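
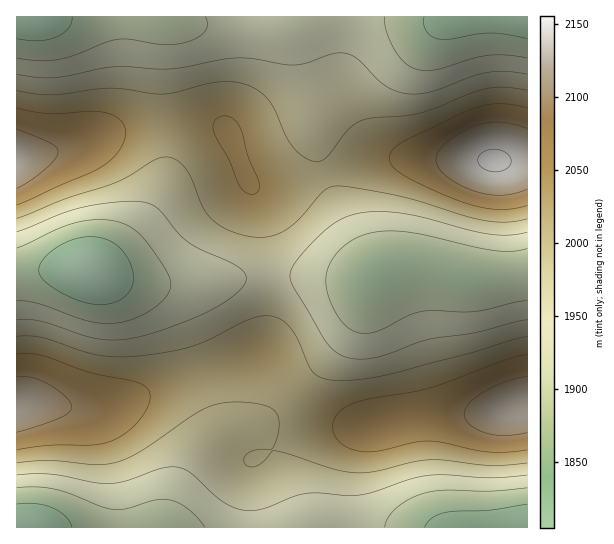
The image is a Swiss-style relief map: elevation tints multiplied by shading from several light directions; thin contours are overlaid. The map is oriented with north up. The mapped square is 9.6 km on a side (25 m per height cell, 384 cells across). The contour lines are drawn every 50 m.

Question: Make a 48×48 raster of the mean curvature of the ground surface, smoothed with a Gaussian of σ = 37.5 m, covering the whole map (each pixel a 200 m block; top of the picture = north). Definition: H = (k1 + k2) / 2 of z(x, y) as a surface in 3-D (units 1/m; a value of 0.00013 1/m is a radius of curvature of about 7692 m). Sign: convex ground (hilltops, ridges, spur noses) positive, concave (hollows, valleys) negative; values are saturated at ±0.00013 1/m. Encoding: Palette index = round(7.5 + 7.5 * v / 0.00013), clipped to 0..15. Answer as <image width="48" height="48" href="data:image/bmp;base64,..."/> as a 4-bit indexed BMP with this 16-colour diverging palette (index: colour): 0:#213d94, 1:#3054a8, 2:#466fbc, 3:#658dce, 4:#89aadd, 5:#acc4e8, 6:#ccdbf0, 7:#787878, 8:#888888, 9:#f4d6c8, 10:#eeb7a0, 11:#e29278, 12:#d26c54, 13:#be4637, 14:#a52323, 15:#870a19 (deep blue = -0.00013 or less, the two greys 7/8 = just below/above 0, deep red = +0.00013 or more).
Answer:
<image width="48" height="48" href="data:image/bmp;base64,Qk32BAAAAAAAAHYAAAAoAAAAMAAAADAAAAABAAQAAAAAAIAEAAATCwAAEwsAABAAAAAAAAAAlD0hAKhUMAC8b0YAzo1lAN2qiQDoxKwA8NvMAHh4eACIiIgAyNb0AKC37gB4kuIAVGzSADdGvgAjI6UAGQqHAAAAATRVQyEAE0VmZUMiNFVmVCEAAAAAAAAAATVmVCESNWiZh1QyI0VVQyEAAAAAAAAAE0Z2ZDIjRpq7uXVDM0VVQyEAARIhABABNGeIdUM0aKzd25dURFZmVDIRIjREMkM0VomZhlRFeb3u7Kh2ZniIdlQzRWd3ZXZmeJq6l2VFeb3u3KmHiJq6mHZVZ5mqmKmImrzLqHVVaKvMy6mIm83dy5iImrzdy8uqu83cuXZVZ4mqqYiJrO//7cqqvN///e3MzN7typdlVWd3d3eJvf///9y8zf////7cze7u26h2VVVVVVZ5vf///+3M3v////7d3d7u3LmGVUREREVorO///+3M3v////7dzd3u7cuYdlVERFVnm83u7tzMze////7dzM3d7dyph3ZmZmZ3iau8zLu6u83v/+7cy7zM3dzLqZiIiIiHd3iJmZmZmqvN7u7cu6qrzMzLu6q7u7qYdlVWd4iIiJqs3d3cupmZq7zLu7zN7typdUM0VneId3iazd3cqYd3iaq7u8ze//7JdCIiRWeHd2eJvM3LqGZVZ4iZmrze//7JdCESNWeHdmZ4m7u6h1Q0RWd3iJq97/7JZCESNXiIdlVXipqodTIiNEVmZmeazd25ZCESRniHZURFeIiGUxABI0REREVnmruoYyETRniHZDI0V2ZUIQAAEjREMiI1aJmHUyEjRnh2UyESRUQyAAAAE0VUMhEjVnd2QyEjRWZlMhABIyIQAAAAE1ZlQyEjRWZlQyESNFVDIQAAEiEAAAAAJGd2VDMzRWZlQyESIzMiEAABEiIAAAABNXiIdlVVZ3d2UyIREiIRAAASM0MQAAABRomZmHd4iZmHZDIhERERERI0VWUxAAASRomamZmqq7qYdUMiIRERI0Vnd5dUIREkVniZqqvMzcy5h2VDMzMzRWiaqrqGVERFVnd4mrzd7ty6mHZlVVVWeKvN3Nyph3dmZmZmiaze7ty6mYiIh3eJq97//v7LqqmYdlRFaKve7cuqmZqqqqq73v////7tzMu5hkM0V5vN3LqYiaq8zM3e///////u7u3Ll1MzV5vMuph3eJvN3u7v//////7u7//sp1Q0V5vLuXZVZ5vN7u7//////93d7//9uGVVeKvLqGVEVoq83d3u/////su83v/+yYZnis3cqGQzRnmru7vM3///7aqrze/+ypiJrN7tuGQzRXiaqZmave7+3JmZrN7ty6maze/9uWVEVniZh2Znm83dy5iImszdy6qrzv/9uXZVZ4iIdURFebzMuod3iavLuqmrze7tuYdmeJmYZDI0V5vMuodmZ5qqqZiZq83MqYd3iaqYZDIjRoq7qXZVVniZmHd3iaqqmHd4mruodDESRXmqmGRDRWeId2VVZneHdmZ4mrupdTISNWiZh0MiNFZnZUQzNEVVVVVnirupdTIRJFZ3ZSEBEkVmVDIREjNERDRGeJqpdUIREjRVQwAAATRVVCEAASMzMzM0V4mYdTIQESMzIQAAATRVQyEAASNEQzIjRWd3ZDEAABERAA=="/>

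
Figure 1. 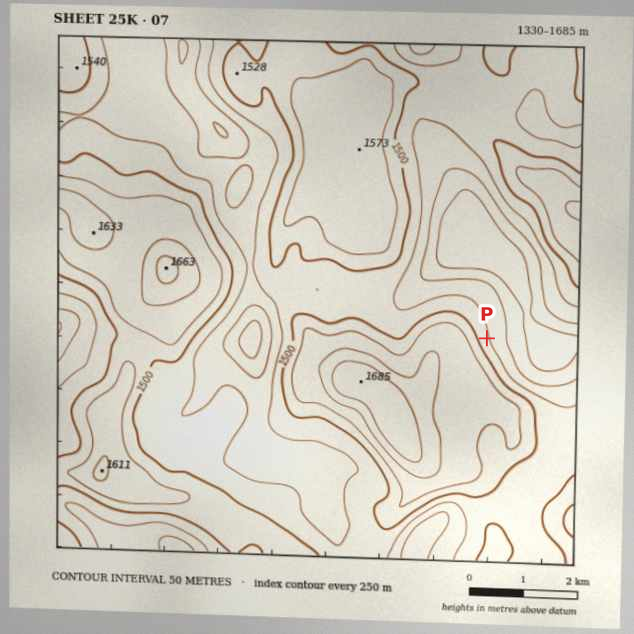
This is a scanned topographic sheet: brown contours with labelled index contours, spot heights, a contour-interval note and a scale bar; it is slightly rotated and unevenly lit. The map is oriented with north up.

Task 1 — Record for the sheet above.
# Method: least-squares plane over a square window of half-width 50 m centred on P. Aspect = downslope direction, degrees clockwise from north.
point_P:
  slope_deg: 11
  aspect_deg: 70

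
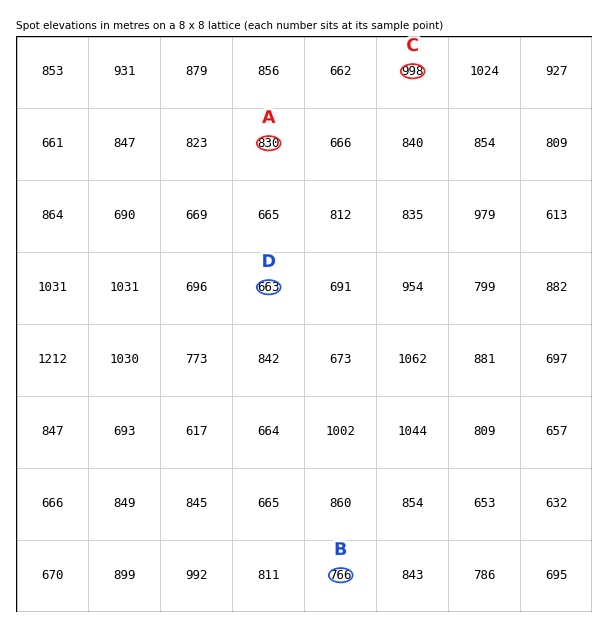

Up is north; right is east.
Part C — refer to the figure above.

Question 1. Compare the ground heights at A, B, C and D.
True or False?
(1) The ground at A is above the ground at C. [False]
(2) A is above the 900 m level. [False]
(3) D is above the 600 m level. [True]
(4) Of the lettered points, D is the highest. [False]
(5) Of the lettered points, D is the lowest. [True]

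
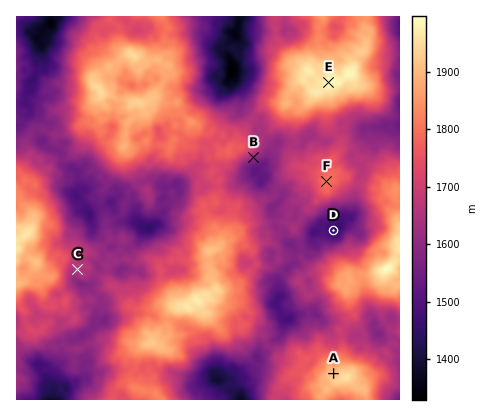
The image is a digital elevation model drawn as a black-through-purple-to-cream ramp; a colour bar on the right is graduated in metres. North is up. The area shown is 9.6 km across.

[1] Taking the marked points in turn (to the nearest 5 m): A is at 1910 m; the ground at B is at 1605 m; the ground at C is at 1665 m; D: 1445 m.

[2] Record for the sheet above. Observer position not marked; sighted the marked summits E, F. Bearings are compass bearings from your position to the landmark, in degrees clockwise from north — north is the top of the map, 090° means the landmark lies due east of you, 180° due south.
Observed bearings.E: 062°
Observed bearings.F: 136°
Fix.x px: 264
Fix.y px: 117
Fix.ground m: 1660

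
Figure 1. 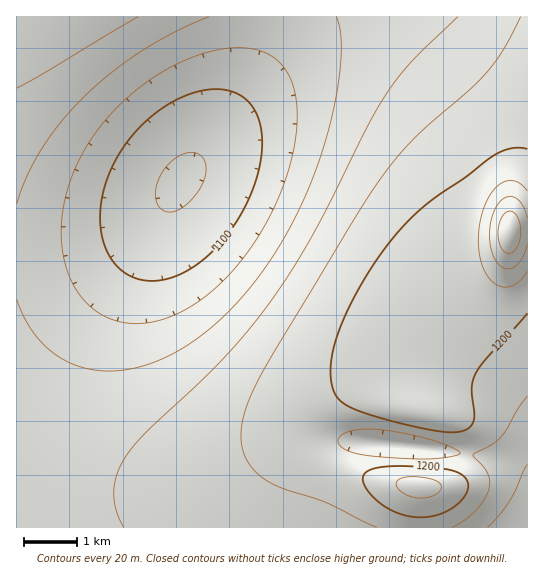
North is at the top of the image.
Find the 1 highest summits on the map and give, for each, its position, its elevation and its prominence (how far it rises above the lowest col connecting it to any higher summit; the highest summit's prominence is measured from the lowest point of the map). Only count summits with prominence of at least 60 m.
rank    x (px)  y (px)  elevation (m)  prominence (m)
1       510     233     1274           196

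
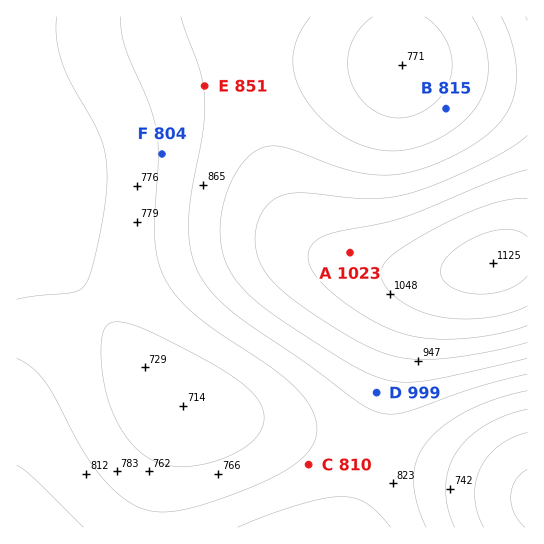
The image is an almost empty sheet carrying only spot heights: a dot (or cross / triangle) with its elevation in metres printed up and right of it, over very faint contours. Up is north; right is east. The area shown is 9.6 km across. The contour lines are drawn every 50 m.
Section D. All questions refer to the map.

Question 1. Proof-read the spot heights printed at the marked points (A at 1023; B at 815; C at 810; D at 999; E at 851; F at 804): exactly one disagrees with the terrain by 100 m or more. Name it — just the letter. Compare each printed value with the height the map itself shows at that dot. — D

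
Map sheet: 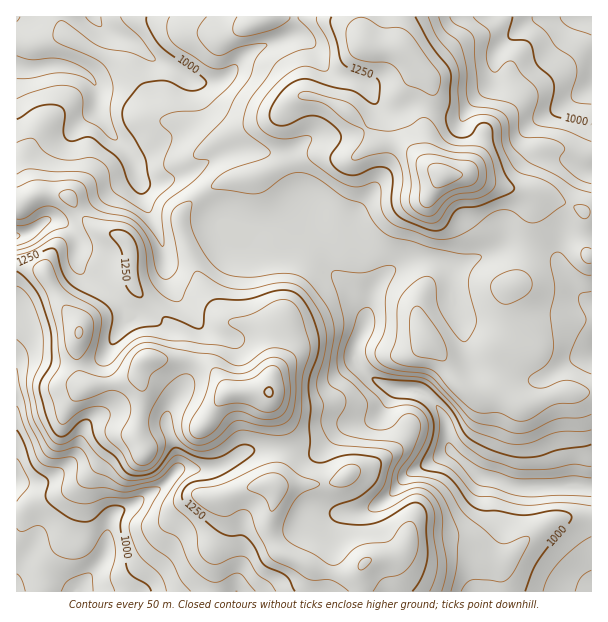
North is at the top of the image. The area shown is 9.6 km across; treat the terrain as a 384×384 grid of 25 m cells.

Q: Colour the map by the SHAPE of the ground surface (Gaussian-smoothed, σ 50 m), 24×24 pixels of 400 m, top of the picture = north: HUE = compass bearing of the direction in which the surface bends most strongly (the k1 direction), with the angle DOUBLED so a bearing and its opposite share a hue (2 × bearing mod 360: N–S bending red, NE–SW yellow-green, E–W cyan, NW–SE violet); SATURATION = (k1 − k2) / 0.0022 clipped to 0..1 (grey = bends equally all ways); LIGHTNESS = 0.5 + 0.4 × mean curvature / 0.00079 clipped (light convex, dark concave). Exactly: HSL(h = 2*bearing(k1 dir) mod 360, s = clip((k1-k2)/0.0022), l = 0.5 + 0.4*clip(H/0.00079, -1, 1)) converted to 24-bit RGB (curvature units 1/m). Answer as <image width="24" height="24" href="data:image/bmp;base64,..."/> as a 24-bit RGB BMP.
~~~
<image width="24" height="24" href="data:image/bmp;base64,Qk32BgAAAAAAADYAAAAoAAAAGAAAABgAAAABABgAAAAAAMAGAAATCwAAEwsAAAAAAAAAAAAAb4p9rIh7P2lVSn6Tr3SDVnJslpVplnNisaJlOEB1kolLj5VLer+baWazwLWTamWKoamNmKeTQTh9b4SPraqKfYJxZm9udndoYYV/nXuNtZShHVderFdhnH57W4OFrpaptJGYMzlvodbCtevucWm2QVZ/3LjXpXjLy8ajdamqWjyBdpqit4e3oXqHa3N5bnB+l4lsfG5joJJpKz+GYHq3w6fEZ26UgHZNr5VZO0WEv+OcQFs6gXliYZCGVqJ9lFmj59nCT1B/Unyvb3iqYF+M0JvMq4O1aXSNxo+3nl2ip5p6jF0/By4FKpUt32XOi4/Jp9PSQ1x80sl/R3p1dnpUeXg9N20YEW5T79zcrJbLT32VZFOue6u/VnOtw5zZpIjcd1QxT402y4+vuUy45XSLDWoAADQgw+ybs0vQwJvhy8njmIvSgXbN1KbZsZ7BCqtMDJYQzXSXnFqcOSEPNh4IOjkMNDwKPzoOcSyW261PFUcloUtacmnE7+HcAgkxcn0EHWoNK1ghl5gzjFw8QG5PecC5z7Pf98vrFpghDTkKNQUVmFJMf6CBhK6ug4KreJ+rRSdg8eLTFnSikKzJpNTdw9mPTQCG79ziabmtQyIpcX8nU706Uqh1MWMvUWYylj5K67G2HSaPnRyMi6d0oo+Ch6F0WWxnlJBvKiOJz9is1VmDH2szZ3ZB1ahfEjxQxpJ/7WiSRDuV3enZb9OqS1CSc2CXYqmBKpOv6O7dMwAuuNI/n8/Fh6S7varMfWOrj6WgJ1G317/WyLLUmpDlc1+9y8iUPF9yMVhTzPHuubP58dvauoWPLVZYcrq6xDm+MxMAMyEAgQx/0/jkf3Sqcp9/a4VUeni/q7DSMIBijlw+1+hDEUY8ynHY783og4rbYKjYbtBzICAz59e04Wyoh6lvIVw7WwFQ2sfwxb3tfOzPTqeMiWZhinZvl4R6R5hKYHg/TXSIaER/9O7XK3uDEmJA0tZkjCotf1hCfzkqW21JgJY8s5VWyqmmZEGTEkliomp5u5yPrtS7UTh7moKJkHx+iZyKnHyLlGtvUDdlY8R50PDQvXHVPTZ0dpJAZbSgez95nb+/goW+oouxus+1g36tplGnHiJUY4p9v9apmYJYX0BniXNklqF0f41pi4hydn+bQC5Qsv20QJJTbic+ql5teNadYS9ygauAbbaWV3OJf6G10ryxhj1rhkRpTlJ9S6CMwbeSpF2JV0x8kZGlsJimj6ikco2TfTxDs7748PPQNR5HhWiBxciGPLVOOxxRqNiKY0hObGxMYHE6iW84hk5YimqFjoSYT31jYoJFllZCR3lQXJploJKBpX95eT9z0HmSLTwI98G/VhtsqnZhxe3KZS7PgB2qmL9ucldufXt0gIN4gH52hHN/gIWHgmZ5j1NPY0k3lJ85WKl4VpBgYHVNmX1bUlp7g890KuAeHC4FV+kmg+jczdeiPgNF3+OwiFlYc29nf3hreYNseIB4e3Z+g2xqbkx5vWOrwm6kp+ugM1hacIFKUWBom6CFaXWFq7WL6MjujZ312fLgN1o0bng6LR1Sirlk24i/nWSakpBuc5RrYnRjakxSjV9FN4NYSWKWz53P9be4Qzl9Z9GeTKjMkLDDirXJh7bLdqpMWH5QsGZcvHufWkWKg0B+dZ1KSIQ1bG6/rJnKwI7Fl1SieEqatarQbqyiH0dGarN42u/x2tT3t77gPn6fU55akGpFWUAor557X35QVn9mmbV4VxJCcatoX5SAtYuzm4VRZFcxeVwpQYM1WLCspV6jzY27V3PLcNuldsQ/dkFl5ntYNE1mj1uwlYHAjJzCqXqZt4+UPIpWbh1eoni2krCqeY6XXoyFmW6emly71L3UrYiuPFlUa7BQatGhW1iEjopjxbBYEzY68ObbvFnEJ2QzY4RLjGRwdJSSr4uawqC1HhpSm7ODipN9g6WYYFuTZmCRc3ydpYy44LDgpcLoptjjgj11mlVkeoJUzs5+OpFvL1kkqEBUuZCkR3xfQXRGYG0vd4Q5eTIhbS9dfbt/bqecgzoyVDEhOnAeRnQ/V4pVkLJwmVFJbR0WbFYuU3lHiqt+wN3AkHasM0RpmqdweJduqXSka3ian326mk2rdbzGiNTbsFBTWxouq1lcgZ2uyqSpG2EsOocufpFaWiNEunGHvsrVfprGn9GwbJyIsmWHQkl0U6l7o3WFaHyEq4KYhGyFqJ+Fdrl9ZShPmUFodJy3oLK7hYysjHeu4bfmhqHcIGiZUEO9l868o7iabHmUuLmEVXtXikxLsV2zS6Z/b5ROf3ZVfXFV"/>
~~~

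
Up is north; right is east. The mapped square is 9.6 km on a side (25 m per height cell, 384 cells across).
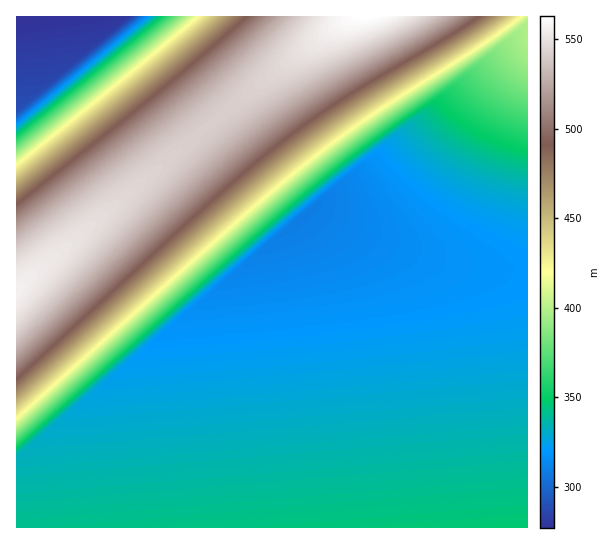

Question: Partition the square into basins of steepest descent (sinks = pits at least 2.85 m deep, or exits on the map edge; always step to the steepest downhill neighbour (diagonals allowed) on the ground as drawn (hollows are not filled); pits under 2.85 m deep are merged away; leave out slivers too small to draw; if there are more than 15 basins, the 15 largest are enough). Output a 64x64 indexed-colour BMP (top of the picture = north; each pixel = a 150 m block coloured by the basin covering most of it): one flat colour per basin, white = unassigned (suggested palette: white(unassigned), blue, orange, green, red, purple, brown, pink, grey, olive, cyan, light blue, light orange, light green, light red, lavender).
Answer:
<image width="64" height="64" href="data:image/bmp;base64,Qk12CAAAAAAAAHYAAAAoAAAAQAAAAEAAAAABAAQAAAAAAAAIAAATCwAAEwsAABAAAAAAAAAA////ALR3HwAOf/8ALKAsACgn1gC9Z5QAS1aMAMJ34wB/f38AIr28AM++FwDox64AeLv/AIrfmACWmP8A1bDFABERERERERERERERERERERERERERERERERERERERERERERERERERERERERERERERERERERERERERERERERERERERERERERERERERERERERERERERERERERERERERERERERERERERERERERERERERERERERERERERERERERERERERERERERERERERERERERERERERERERERERERERERERERERERERERERERERERERERERERERERERERERERERERERERERERERERERERERERERERERERERERERERERERERERERERERERERERERERERERERERERERERERERERERERERERERERERERERERERERERERERERERERERERERERERERERERERERERERERERERERERERERERERERERERERERERERERERERERERERERERERERERERERERERERERERERERERERERERERERERERERERERERERERERERERERERERERERERERERERERERERERERERERERERERERERERERERERERERERERERERERERERERERERERERERERERERERERERERERERERERERERERERERERERERERERERERERERERERERERERERERERERERERERERERERERERERERERERERERERERERERERERERERERERERERERERERERERERERERERERERERERERERERERERERERERERERERERERERERERERERERERERERERERERERERERERERERERERERERERERERERERERERERERERERERERERERERERERERERERERERERERERERERERERERERERERERERERERERERERERERERERERERERERERERERERERERERERERERERERERERERERERERERERERERERERERERERERERERERERERERERERERERERERERERERERERERERERERERERERERERERERERERERERERERERERERERERERERERERERERERERERERERERERERERERERERERERERERERERERERERERERERERERERERERERERERERERERERERERERERERERERERERERERERERERERERERERERERERERERERERERERERERERERERERERERERERERERERERERERERERERERERERERERERERERERERERERERERERERERERERERERERERERERERERERERERERERERERERERERERESERERERERERERERERERERERERERERERERERERERERERIhEREREREREREREREREREREREREREREREREREREREREiIRERERERERERERERERERERERERERERERERERERERESIiERERERERERERERERERERERERERERERERERERERERIiIhEREREREREREREREREREREREREREREREREREREREiIiIhERERERERERERERERERERERERERERERERERERESIiIiIRERERERERERERERERERERERERERERERERERERIiIiIiEREREREREREREREREREREREREREREREREREREiIiIiIhERERERERERERERERERERERERERERERERERESIiIiIiIRERERERERERERERERERERERERERERERERERIiIiIiIiIREREREREREREREREREREREREREREREREREiIiIiIiIiERERERERERERERERERERERERERERERERESIiIiIiIiIhERERERERERERERERERERERERERERERERIiIiIiIiIiIREREREREREREREREREREREREREREREREiIiIiIiIiIiERERERERERERERERERERERERERERERESIiIiIiIiIiIhERERERERERERERERERERERERERERERIiIiIiIiIiIiIhEREREREREREREREREREREREREREREiIiIiIiIiIiIiIRERERERERERERERERERERERERERESIiIiIiIiIiIiIiERERERERERERERERERERERERERERIiIiIiIiIiIiIiIhEREREREREREREREREREREREREREiIiIiIiIiIiIiIiIRERERERERERERERERERERERERESIiIiIiIiIiIiIiIiIRERERERERERERERERERERERERIiIiIiIiIiIiIiIiIiEREREREREREREREREREREREREiIiIiIiIiIiIiIiIiIhERERERERERERERERERERERESIiIiIiIiIiIiIiIiIiIRERERERERERERERERERERERIiIiIiIiIiIiIiIiIiIiEREREREREREREREREREREREiIiIiIiIiIiIiIiIiIiIiERERERERERERERERERERESIiIiIiIiIiIiIiIiIiIiIhERERERERERERERERERERIiIiIiIiIiIiIiIiIiIiIiIREREREREREREREREREREiIiIiIiIiIiIiIiIiIiIiIiIRERERERERERERERERESIiIiIiIiIiIiIiIiIiIiIiIiERERERERERERERERERIiIiIiIiIiIiIiIiIiIiIiIiIhEREREREREREREREREiIiIiIiIiIiIiIiIiIiIiIiIiIhERERERERERERERESIiIiIiIiIiIiIiIiIiIiIiIiIiIRERERERERERERER"/>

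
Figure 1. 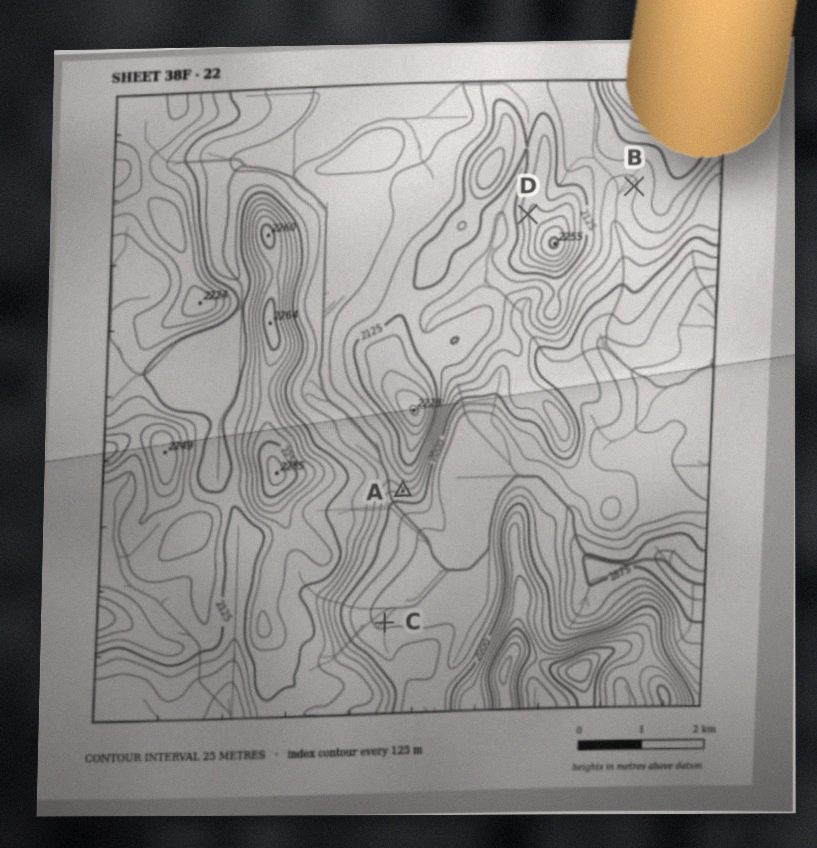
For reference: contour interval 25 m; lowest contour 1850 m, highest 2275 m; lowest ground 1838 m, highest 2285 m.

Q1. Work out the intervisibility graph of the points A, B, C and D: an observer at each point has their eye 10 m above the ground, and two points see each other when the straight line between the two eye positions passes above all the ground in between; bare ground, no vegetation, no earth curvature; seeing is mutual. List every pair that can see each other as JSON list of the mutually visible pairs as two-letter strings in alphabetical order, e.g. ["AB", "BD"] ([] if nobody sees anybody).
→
["AC", "CD"]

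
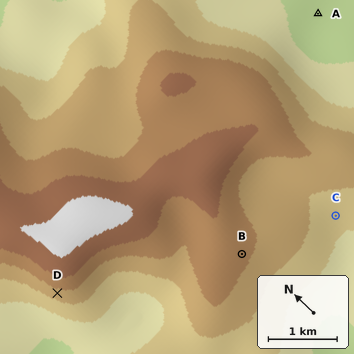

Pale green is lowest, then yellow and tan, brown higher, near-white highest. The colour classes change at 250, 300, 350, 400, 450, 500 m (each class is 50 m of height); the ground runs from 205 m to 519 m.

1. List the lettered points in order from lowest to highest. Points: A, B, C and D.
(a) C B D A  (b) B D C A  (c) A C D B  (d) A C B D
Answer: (c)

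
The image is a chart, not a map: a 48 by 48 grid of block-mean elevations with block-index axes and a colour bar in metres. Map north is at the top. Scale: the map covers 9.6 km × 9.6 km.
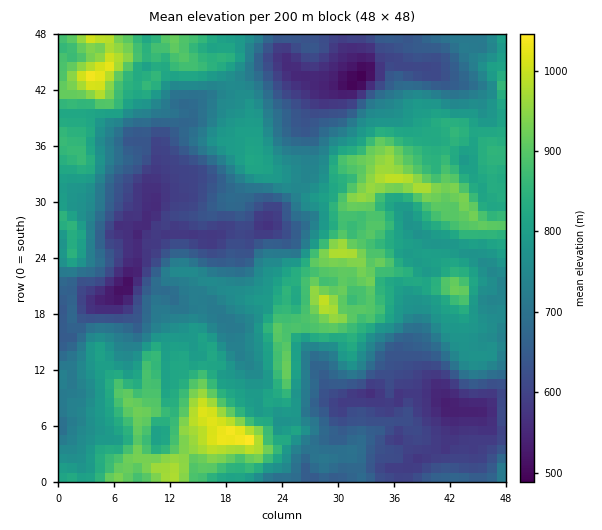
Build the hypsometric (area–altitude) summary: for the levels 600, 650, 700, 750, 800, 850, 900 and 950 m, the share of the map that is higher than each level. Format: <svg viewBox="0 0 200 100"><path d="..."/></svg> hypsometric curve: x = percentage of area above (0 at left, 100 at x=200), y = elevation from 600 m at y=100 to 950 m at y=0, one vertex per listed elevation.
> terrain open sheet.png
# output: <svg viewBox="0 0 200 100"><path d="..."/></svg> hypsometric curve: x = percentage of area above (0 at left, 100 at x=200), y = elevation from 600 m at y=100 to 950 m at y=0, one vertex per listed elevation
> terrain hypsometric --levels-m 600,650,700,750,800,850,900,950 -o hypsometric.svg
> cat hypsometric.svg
<svg viewBox="0 0 200 100"><path d="M176 100l-25-14-21-15-25-14-33-14-31-14-19-15-14-14"/></svg>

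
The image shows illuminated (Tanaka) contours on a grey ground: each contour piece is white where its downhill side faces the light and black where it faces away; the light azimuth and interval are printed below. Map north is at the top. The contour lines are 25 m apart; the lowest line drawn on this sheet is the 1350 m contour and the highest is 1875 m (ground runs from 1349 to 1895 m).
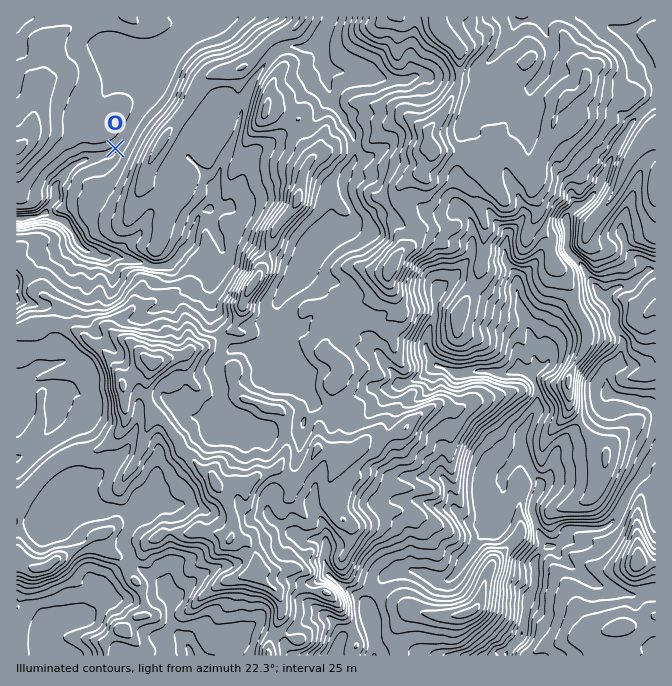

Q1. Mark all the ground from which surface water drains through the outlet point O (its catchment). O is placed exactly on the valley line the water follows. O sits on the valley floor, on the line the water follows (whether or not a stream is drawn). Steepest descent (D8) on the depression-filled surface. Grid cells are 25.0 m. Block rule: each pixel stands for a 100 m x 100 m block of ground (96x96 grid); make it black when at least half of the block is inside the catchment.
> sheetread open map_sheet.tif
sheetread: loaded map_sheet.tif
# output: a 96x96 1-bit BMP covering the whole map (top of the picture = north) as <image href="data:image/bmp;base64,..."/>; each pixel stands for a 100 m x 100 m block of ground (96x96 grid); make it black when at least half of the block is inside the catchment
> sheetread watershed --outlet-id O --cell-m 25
<image width="96" height="96" href="data:image/bmp;base64,Qk2+BAAAAAAAAD4AAAAoAAAAYAAAAGAAAAABAAEAAAAAAIAEAAATCwAAEwsAAAIAAAAAAAAA////AAAAAAAAAAAAAAAAAAAAAAAAAAAAAAAAAAAAAAAAAAAAAAAAAAAAAAAAAAAAAAAAAAAAAAAAAAAAAAAAAAAAAAAAAAAAAAAAAAAAAAAAAAAAAAAAAAAAAAAAAAAAAAAAAAAAAAAAAAAAAAAAAAAAAAAAAAAAAAAAAAAAAAAAAAAAAAAAAAAAAAAAAAAAAAAAAAAAAAAAAAAAAAAAAAAAAAAAAAAAAAAAAAAAAAAAAAAAAAAAAAAAAAAAAAAAAAAAAAAAAAAAAAAAAAAAAAAAAAAAAAAAAAAAAAAAAAAAAAAAAAAAAAAAAAAAAAAAAAAAAAAAAAAAAAAAAAAAAAAAAAAAAAAAAAAAAAAAAAAAAAAAAAAAAAAAAAAAAAAAAAAAAAAAAAAAAAAAAAAAAAAAAAAAAAAAAAAAAAAAAAAAAAAAAAAAAAAAAAAAAAAAAAAAAAAAAAAAAAAAAAAAAAAAAAAAAAAAAAAAAAAAAAAAAAAAAAAAAAAAAAAAAAAAAAAAAAAAAAAAAAAAAAAAAAAAAAAAAAAAAAAAAAAAAAAAAAAAAAAAAAAAAAAAAAAAAAAAAAAAAAAAAAAAAAAAAAAAAAAAAAAAAAAAAAAAAAAAAAAAAAAAAAAAAAAAAAAAAAAAAAAAAAAAAAAAAAAAAAAAAAAAAAAAAAAAAAAAAAAAAAAAAAAAAAAAAAAAAAAAAAAAAAAAAAAAAAAAAAAAAAAAAAAAAAAAAAAAAAAAAAAAAAAAAAAAAAAAAAAAAAAAAAAAAAAAAAAAAAAAAAAAAAAAAAAAAAAAAAAAAAAAAAAAAAAAAAAAAAAAAAAAAAAAAAAAAAAAAAAAAAAAAAAAAAAAAAAAAAAAAAAAAAAAAAAAAAAAAAAAAAAAAAAAAAAAAAAAAAAAAAAAAAAAAAAAAAAAAAAAAAAAAAAAAAAAAAAAAAAAAAAAAAAAAAAAAAAAAAAAAAAAAAAAAAAAAAAAAAAAAAAAAAAAAAAAAAAAAAAAAAAAAAAAAAAAAAAAAAAAAAAAAAAAAAAAAAAAAAAAAAAAAAAAAAAAAAAAAAAAAAAAAAAAAAAAAAAAAAAAAAAAAAAAAAAAAAAAAAAAAAAAAAAAAAAAAAAAAAAAAAAAAAAAAAAAAAAAAAAAAAAAAAAAAAAAAAAAAAAAAAAAAAAAAAAAAAAAAAAAAAAAAAAAAAAAAHAAAAAAAAAAAAAAAPgAAAAAAAAAAAAAAfwAAAAAAAAAAAAAA/wAAAAAAAAAAAAAA/4AAAAAAAAAAAA///8AAAAAAAAAAAAf//8AAAAAAAAAAAAf//+AAAAAAAAAAAAf///AAAAAAAAAAAAf///AAAAAAAAAAAAf///gAAAAAAAAAAAf///wAAAAAAAAAAAP///wAAAAAAAAAAAP///8AAAAAAAAAAAP///8AAAAAAAAAAAP///4AAAAAAAAAAAP///4AAAAAAAAAAAP///4AAAAAAAAAAAH///4AAAAAAAAAAAB///4AAAAAAAAAAAA///wAAAAAAAAAAAAf8fgAAAAAAAAAAA="/>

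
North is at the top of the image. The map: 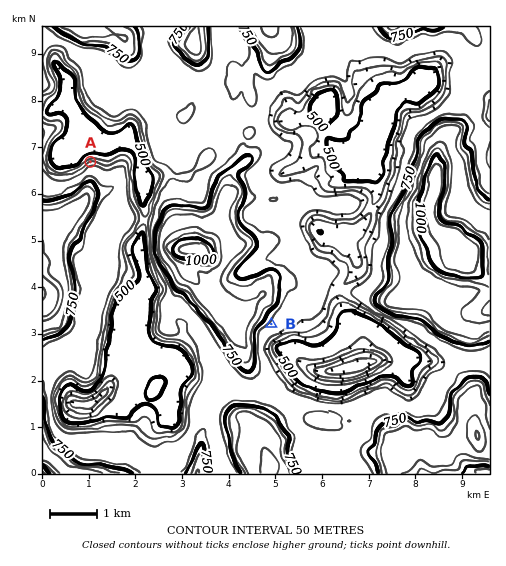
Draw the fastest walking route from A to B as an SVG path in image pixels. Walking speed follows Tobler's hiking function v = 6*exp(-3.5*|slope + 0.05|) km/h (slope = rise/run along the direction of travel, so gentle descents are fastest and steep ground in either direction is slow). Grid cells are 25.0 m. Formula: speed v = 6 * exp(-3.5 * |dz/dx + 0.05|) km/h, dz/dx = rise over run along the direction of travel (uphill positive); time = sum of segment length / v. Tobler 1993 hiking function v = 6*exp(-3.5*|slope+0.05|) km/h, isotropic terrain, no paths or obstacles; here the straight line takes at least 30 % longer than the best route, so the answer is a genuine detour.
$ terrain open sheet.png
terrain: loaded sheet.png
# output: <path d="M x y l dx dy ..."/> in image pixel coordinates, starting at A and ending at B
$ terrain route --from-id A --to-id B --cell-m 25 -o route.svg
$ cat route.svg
<path d="M90 162l3 0 7 3 4 5 10 5 8 8 10 22 7 7 9 16 0 23 15 30 2 2 6 12 29 29 4 7 38 39 5 2 3 0 4-2 2-5 0-26 4-7 3-3 1-1 7-4"/>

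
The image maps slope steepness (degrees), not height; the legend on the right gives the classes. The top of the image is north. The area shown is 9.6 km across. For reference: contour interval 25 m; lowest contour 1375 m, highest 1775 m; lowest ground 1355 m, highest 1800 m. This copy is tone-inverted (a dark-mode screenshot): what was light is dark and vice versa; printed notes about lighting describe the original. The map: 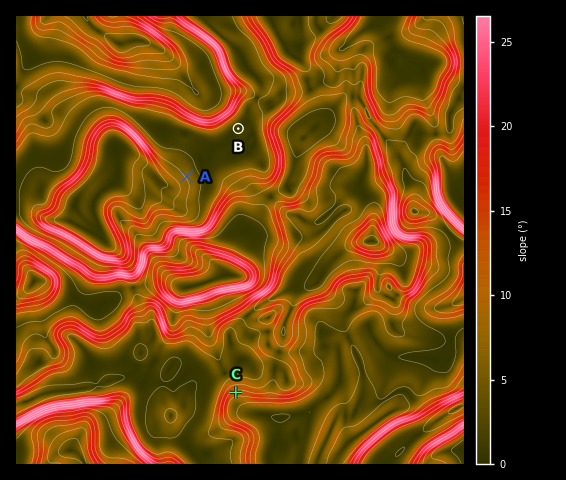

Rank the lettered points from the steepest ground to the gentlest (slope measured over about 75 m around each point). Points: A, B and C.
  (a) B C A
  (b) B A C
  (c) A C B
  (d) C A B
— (d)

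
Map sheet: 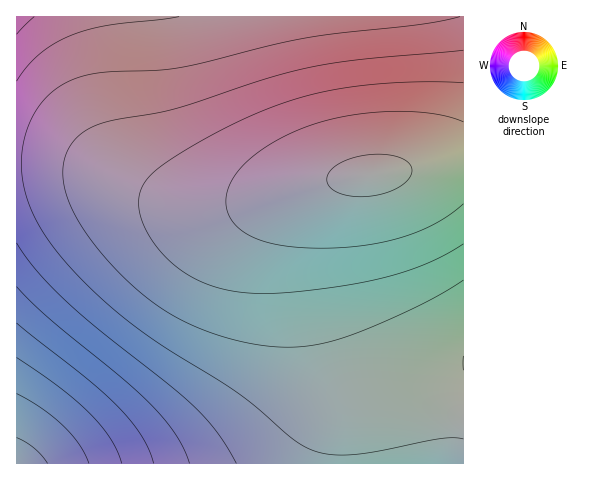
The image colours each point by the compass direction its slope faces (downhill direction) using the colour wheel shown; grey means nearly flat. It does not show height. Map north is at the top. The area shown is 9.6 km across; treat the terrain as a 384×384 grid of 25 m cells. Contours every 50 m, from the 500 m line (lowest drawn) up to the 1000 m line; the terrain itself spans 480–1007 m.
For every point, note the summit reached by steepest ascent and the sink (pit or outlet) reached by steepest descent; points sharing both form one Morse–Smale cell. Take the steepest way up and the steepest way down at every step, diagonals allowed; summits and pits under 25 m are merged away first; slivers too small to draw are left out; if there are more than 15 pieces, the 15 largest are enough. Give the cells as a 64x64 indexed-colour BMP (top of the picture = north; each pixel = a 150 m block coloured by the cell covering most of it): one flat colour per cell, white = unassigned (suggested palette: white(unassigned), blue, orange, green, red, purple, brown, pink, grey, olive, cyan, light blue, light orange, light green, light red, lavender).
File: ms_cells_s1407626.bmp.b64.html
<image width="64" height="64" href="data:image/bmp;base64,Qk12CAAAAAAAAHYAAAAoAAAAQAAAAEAAAAABAAQAAAAAAAAIAAATCwAAEwsAABAAAAAAAAAA////ALR3HwAOf/8ALKAsACgn1gC9Z5QAS1aMAMJ34wB/f38AIr28AM++FwDox64AeLv/AIrfmACWmP8A1bDFABERERERERERERERERERERERERERERERERERERERERERERERERERERERERERERERERERERERERERERERERERERERERERERERERERERERERERERERERERERERERERERERERERERERERERERERERERERERERERERERERERERERERERERERERERERERERERERERERERERERERERERERERERERERERERERERERERERERERERERERERERERERERERERERERERERERERERERERERERERERERERERERERERERERERERERERERERERERERERERERERERERERERERERERERERERERERERERERERERERERERERERERERERERERERERERERERERERERERERERERERERERERERERERERERERERERERERERERERERERERERERERERERERERERERERERERERERERERERERERERERERERERERERERERERERERERERERERERERERERERERERERERERERERERERERERERERERERERERERERERERERERERERERERERERERERERERERERERERERERERERERERERERERERERERERERERERERERERERERERERERERERERERERERERERERERERERERERERERERERERERERERERERERERERERERERERERERERERERERERERERERERERERERERERERERERERERERERERERERERERERERERERERERERERERERERERERERERERERERERERERERERERERERERERERERERERERERERERERERERERERERERERERERERERERERERERERERERERERERERERERERERERERERERERERERERERERERERERERERERERERERERERERERERERERERERERERERERERERERERERERERERERERERERERERERERERERERERERERERERERERERERERERERERERERERERERERERERERERERERERERERERERERERERERERERERERERERERERERERERERERERERERERERERERERERERERERERERERERERERERERERERERERERERERERERERERERERERERERERERERERERERERERERERERERERERERERERERERERERERERERERERERERERERERERERERERERERERERERERERERERERERERERERERERERERERERERERERERERERERERERERERERERERERERERERERERERERERERERERERERERERERERERERERERERERERERERERERERERERERERERERERERERERERERERERERERERERERERERERERERERERERERERERERERERERERERERERERERERERERERERERERERERERERERERERERERERERERERERERERERERERERERERERERERERERERERERERERERERERERERERERERERERERERERERERERERERERERERERERERERERERERERERERERERERERERERERERERERERERIiIiIiERERERERERERERERERERERERERERERERERIiIiIiIiIiIhEREREREREREREREREREREREREREREiIiIiIiIiIiIiIiIRERERERERERERERERERERERESIiIiIiIiIiIiIiIiIiIiEREREREREREREREREREREiIiIiIiIiIiIiIiIiIiIiIiIiIhEREREREREREREiIiIiIiIiIiIiIiIiIiIiIiIiIiIiIiIiIRERIiIiIiIiIiIiIiIiIiIiIiIiIiIiIiIiIiIiIiIiIiIiIiIiIiIiIiIiIiIiIiIiIiIiIiIiIiIiIiIiIiIiIiIiIiIiIiIiIiIiIiIiIiIiIiIiIiIiIiIiIiIiIiIiIiIiIiIiIiIiIiIiIiIiIiIiIiIiIiIiIiIiIiIiIiIiIiIiIiIiIiIiIiIiIiIiIiIiIiIiIiIiIiIiIiIiIiIiIiIiIiIiIiIiIiIiIiIiIiIiIiIiIiIiIiIiIiIiIiIiIiIiIiIiIiIiIiIiIiIiIiIiIiIiIiIiIiIiIiIiIiIiIiIiIiIiIiIiIiIiIiIiIiIiIiIiIiIiIiIiIiIiIiIiIiIiIiIiIiIiIiIiIiIiIiIiIiIiIiIiIiIiIiIiIiIiIiIiIiIiIiIiIiIiIiIiIiIiIiIiIiIiIiIiIiIiIiIiIiIiIiIiIiIiIiIiIiIiIiIiIiIiIiIiIiIiIiIiIiIiIiIiIiIiIiIiIiIiIiIiIiIiIiIiIiIiIiIiIiIiIiIiIiIiIiIiIiIiIiIiIiIiIiIiIiIiIiIiIiIiIiIiIiIiIiIiIiIiIiIiIiIiIiIiIiIiIiIiIiIiIiIiIiIiIiIiIiIiIiIiIiIiIiIiIiIiIiIiIiIiIiIiIiIiIiIiIiIiIiIiIiIiIiIiIiIiIiIiIiIiIiIiIiIiIiIiIiIiIiIiIiIiIiIiIiIiIiIiIiIiIiIiIiIiIiIiIiIiIiIiIiIiIiIiIiIiIiIiIiIiIiIiIiIiIiIiIiIiIiIiIiIiIiIiIiIiIiIiIiIiIiIiIiIiIiIiIiIiIiIiIiIiIiIiIiIiIiIiIiIiIiIiIiIiIiIiIiIiIiIiIiIiIiIiIiIiIiIiIiIiIiIiIiIiIiIiIiIi"/>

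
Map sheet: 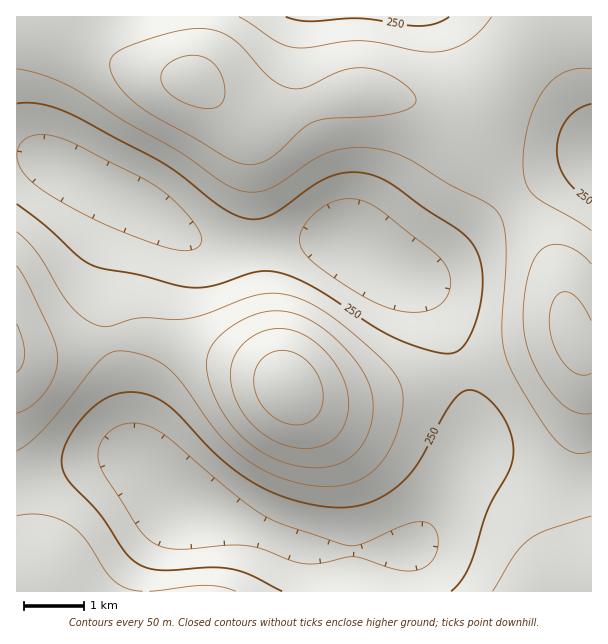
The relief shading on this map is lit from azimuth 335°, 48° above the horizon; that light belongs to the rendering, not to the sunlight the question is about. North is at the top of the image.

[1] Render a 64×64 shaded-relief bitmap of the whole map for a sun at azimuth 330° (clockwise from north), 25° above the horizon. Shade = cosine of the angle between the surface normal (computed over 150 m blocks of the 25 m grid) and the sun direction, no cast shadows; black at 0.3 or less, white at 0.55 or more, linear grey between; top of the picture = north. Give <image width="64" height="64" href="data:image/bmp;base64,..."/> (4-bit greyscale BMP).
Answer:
<image width="64" height="64" href="data:image/bmp;base64,Qk12CAAAAAAAAHYAAAAoAAAAQAAAAEAAAAABAAQAAAAAAAAIAAATCwAAEwsAABAAAAAAAAAAAAAAABEREQAiIiIAMzMzAERERABVVVUAZmZmAHd3dwCIiIgAmZmZAKqqqgC7u7sAzMzMAN3d3QDu7u4A////AIiIh3eImrze///+7cu7u7vMzMzMu7vMzMzMu6mYiIiIiIiId3iJq97v///tzLu7u7vMy7u7u7zMzMy7qpmIiIiZmIiHeImrze7//+3cu6qqqruqqqqqq7vMzLuqmZiJmZmZiId3iJq83u/+7cy6qpmZmZmZiJmaq7u7u6qZmZmZmZmYiHd4iavN3u7dy6qZiIiIh3d3eImaq7u7qqmZmZmqqpmIh3iJmrzN3cy6qYh3dmZmZmZneImqu7uqqZmZmaqqqZiId4iZq7zMu6mYdmZVVVRERVVniJqru6qpmZmZqqqpmYh3eImaqqqqmHdlVEQzMzM0RVZ4maqqqqqZmZmaqqqZiId3iImZmZiHZVQzMiIiIiM0VWeJqqqqqpmZmZmZqZmYh3d3eIiId2ZUMyIhERESIjNFZ4maqqqqmZmZiZmZmYiId3d3d3dmVEMiEREBERESI0VneJqqqqmZiIiIiIiIiId3d2ZmZlVEMiEQAAAAERIjRFZ4maqqqZmIiHd3eIiId3dmZmZVVDMiEQAAAAAREiM0VniJqqqpmId3ZmZmd3d3dmZmVVVEMyEQAAAAABESIzRWd4maqpmId2ZVVVVmZmZmZmVVVEQyIRAAAAABESIjNFVniJmZmYh2ZUREREVVVVZVVVVURDMiEQAAABERIjM0VWd4iZmYh2ZVMzIzM0RFVVVVVVVEQzIhERERESIiMzRFZneImYiHZVQiIiIiMzREVVVVVVVEQzIhERESIjMzREVWZ3iIiHdlRCIREREiMzREVVVmZlVEQzIiIiIzMzRERVZnd4iHdmVDIREAERIiM0RVVmZmZmVUQzMzMzNERERFVWZ3d3d2VUMhEQABESIjNEVmd3d3dmVUQzM0RERFVVVVZmd3d3ZVQyIRERERIiM0VWZ4iIiHdmVURERVVVVVVVZmZ3d3dlVEMiIRERIiMzRVZ4iZmZmHdmVVVVZmZmZmZmZ3d3d2ZUQzMiIiIjMzRFZ3iaqqqpmHdmZmZ3d3d3d3d3d3d3ZlVURDMzMzNERFVniaq7u7qpiHd3d3iIiIh3d3eIiHd2ZVVURERERFVVZniau8zMzLqpiIiIiZmZmYiIiIiIiHdmZVVVVVZmZmZniJq83d3dy7qZmZmZqqqpmZmZmZiIh3ZmZmZmd3d3d3iJq83u7u7cy6qpqqqqqqqqqqqpmZmId3ZmZ3d4iIiIiJq83e///u3Mu6qqq7u7u7uqqqqqmZiHdmZ3eIiZmZmZqrze////7tzLu7u7u7u7u7u7u6qpmId2d3eImZmZmaqrzN7////+3cy7u7u7u7u7u7u7u6qZiId3d4iZqqqqqrvN3v////7dzLu7u7u7u7u7u7u7uqmIh3d3iJmqqqq7u83e////7t3Mu7u7uqqqq7u7zMu7qZiHd3eImaqru7u7zN7u/+7t3Mu7uqqqqqqqqru8zLuqmId3d4iZqru7u7vMzd3u3dzMu7qqqZmZmZmaq7vMy7qZh3d3iJmqu7u7u7vMzMzMy7uqqpmZmIiIiJmqu7zLuqmIh3iImaqru7u7u7u7u7qqqZmZmYiHd3d3iJqru8u7qZiIiImZqqqqqqqqqqmZmYiIiIiIh3dmZmZ3iaq7u7uqmZiImZmqqqqqqZmYiId3d2Z3d3d3ZmZVZmd4mqu7u6qpmZmZmaqqqpmZiId2ZlVVVVVmZmZmVVVVZniJqru7uqqpmZmZmZmZmIh3dmVUQzMzRFVWZmVVVVVWZ4maq7u6qqqqmZmZmZiId3ZlVEMiIiIjNEVVVVVVVVVneJmqqqqqqqqpmZmIiHd2ZVRDMiERERIjRFVVVVVVVWZ4iZqqqqqqqpmZiId3ZmZVRDMiEAAAESI0RVVVVVVVZmeImZmqqZmZmYiHd2ZlVVREMyEQAAAAEiNEVVVVVVVmZ3eIiZmZmZmIh3ZmVVVEREQzIhAAAAARIzRFVVVVVVZmZ3eIiIiIiId3ZlVEREREREMyIQAAAAEiM0VVVVVWZmZmZ3d3d3d3dmZVREMzM0RERDMiEQAAARIzRFVWZmZmZmZmZmZmZmZlVURDMzMzNERERDMiEREREiNEVVZmZmZVVVVVVVVVVVVEQzMiIjM0RFVURDMiEREiIzRVVmZmZlVVVERFREREREQzMyIiMzRFVVVVRDMyIiIzNFVWZmZmVVRERERDMzMzMzMzMiMzREVWZmZVVEMzMzNEVWZmZmZVVEQzMzMzMzMzMzMzMzREVWZmd2ZlVUREREVWZnd3ZmVUQzMzIzMzMzREREREREVVZmd3d3dmVVVVVWZ3d3d2ZVRDMzMjMzM0REVVVVVVVVZmd3iIiId2ZmZmZ3eIiHdmVUQzMyMzM0RFVmZmZmZmZmZ3iJmZmYiHd3d4iIiIh3ZVREMzMzNERVZnd4iIh3dmZ3eJmqqqqZmIiImZmZmId2VURDM0RERVZniJmZmZiHd3eImqu7u7qqmZqqqqqZiHZlVEREVFVVZniJqru6qZiIeImau8zMy7u7q7u7u6qYh2ZVVURVVWZniJq7zMy7qZiIiZq8zN3czMu7zMy7uqmHdmVVVWZmZneJqrzd3dy7qZmZqrzN3d3dzMzMzMy7qZh3ZmZmZmZnd4mrzN7u7cy6qZqrvN3e7d3d3d3dzMuqmId3ZmZ3d3d3iavN3u/+7cu6qqu83d7t3d3d3d3cy7qZiHd3d3d3d3eImrze///t3Luqq7zN3d3d3d3d3d3MuqmId3d3"/>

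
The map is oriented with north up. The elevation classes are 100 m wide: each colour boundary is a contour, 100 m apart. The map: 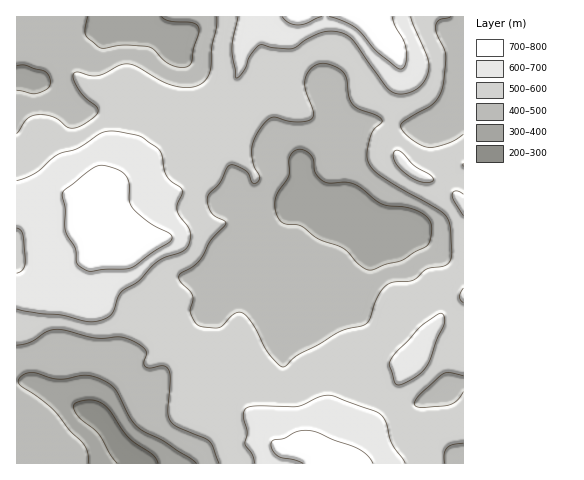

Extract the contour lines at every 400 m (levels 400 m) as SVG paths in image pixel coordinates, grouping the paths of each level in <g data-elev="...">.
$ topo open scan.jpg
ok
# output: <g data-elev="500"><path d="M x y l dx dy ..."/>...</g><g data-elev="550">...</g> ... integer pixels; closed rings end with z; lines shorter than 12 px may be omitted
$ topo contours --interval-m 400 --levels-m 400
<g data-elev="400"><path d="M88 463l0-10-5-9-13-13-18-23-32-23-2-4 4-5 5-3 6-1 19 6 9 1 26-4 17 6 12 9 13 27 9 10 26 14 32 22"/><path d="M368 270l-10-6-10-12-6-4-23-9-18-13-16-2-7-6-3-9 0-10 3-7 11-16 0-17 6-8 7-1 8 4 4 6 1 13 8 8 6 2 17-1 8 2 27 19 7 3 25 3 10 5 7 7 2 6-1 8-1 7-4 4-24 15-17 3-11 6z"/><path d="M17 66l8-1 20 6 4 5 1 6-2 6-10 5-6 1-15-4"/><path d="M162 17l9 4 22 2 5 4 1 6-5 15-2 13-4 5-8 1-10-3-7-4-10-11-6-2-23-2-20 3-5-1-11-9-3-4 0-6 2-11"/></g>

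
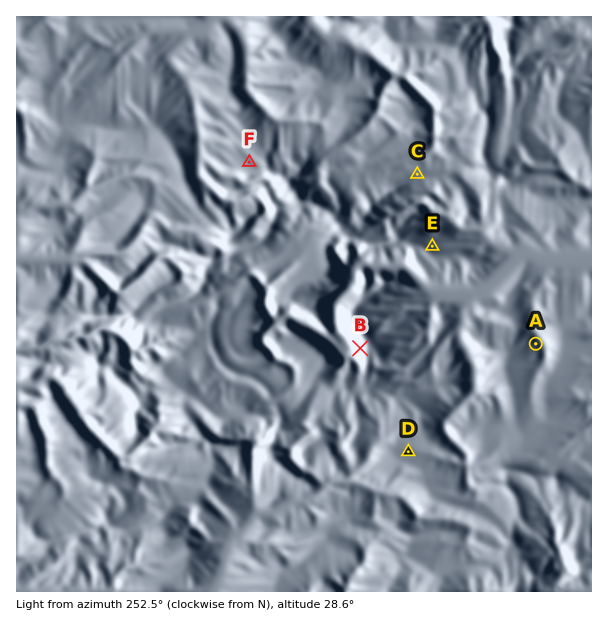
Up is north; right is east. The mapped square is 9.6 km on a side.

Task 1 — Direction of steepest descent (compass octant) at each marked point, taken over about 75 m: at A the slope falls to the NE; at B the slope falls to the W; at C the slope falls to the N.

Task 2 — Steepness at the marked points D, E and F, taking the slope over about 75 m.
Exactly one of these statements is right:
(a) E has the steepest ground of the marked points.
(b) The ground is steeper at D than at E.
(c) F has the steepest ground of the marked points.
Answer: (a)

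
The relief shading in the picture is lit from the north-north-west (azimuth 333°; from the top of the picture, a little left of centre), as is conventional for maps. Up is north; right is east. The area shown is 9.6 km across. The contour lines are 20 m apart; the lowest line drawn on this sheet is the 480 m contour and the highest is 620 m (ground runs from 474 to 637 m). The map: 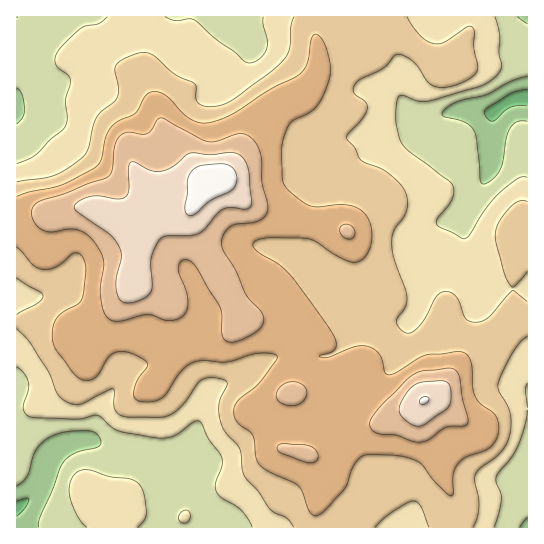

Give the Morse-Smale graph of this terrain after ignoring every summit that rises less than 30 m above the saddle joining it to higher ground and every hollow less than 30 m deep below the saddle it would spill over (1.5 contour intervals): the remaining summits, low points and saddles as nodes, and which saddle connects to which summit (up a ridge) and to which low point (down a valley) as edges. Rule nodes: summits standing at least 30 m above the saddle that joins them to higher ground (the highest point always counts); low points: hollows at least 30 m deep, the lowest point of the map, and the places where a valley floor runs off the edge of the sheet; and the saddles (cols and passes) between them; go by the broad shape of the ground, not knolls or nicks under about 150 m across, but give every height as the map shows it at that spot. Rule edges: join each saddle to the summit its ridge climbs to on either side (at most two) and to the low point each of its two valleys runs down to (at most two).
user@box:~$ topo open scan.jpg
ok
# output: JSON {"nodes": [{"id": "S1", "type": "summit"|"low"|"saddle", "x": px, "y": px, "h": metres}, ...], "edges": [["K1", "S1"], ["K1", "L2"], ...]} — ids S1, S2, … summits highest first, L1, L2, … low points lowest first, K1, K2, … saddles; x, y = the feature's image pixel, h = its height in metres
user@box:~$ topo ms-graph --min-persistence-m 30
{"nodes": [
{"id": "S1", "type": "summit", "x": 214, "y": 179, "h": 637},
{"id": "S2", "type": "summit", "x": 425, "y": 401, "h": 621},
{"id": "L1", "type": "low", "x": 526, "y": 98, "h": 474},
{"id": "L2", "type": "low", "x": 17, "y": 509, "h": 476},
{"id": "L3", "type": "low", "x": 17, "y": 110, "h": 495},
{"id": "L4", "type": "low", "x": 527, "y": 527, "h": 497},
{"id": "K1", "type": "saddle", "x": 289, "y": 354, "h": 561},
{"id": "K2", "type": "saddle", "x": 313, "y": 17, "h": 553},
{"id": "K3", "type": "saddle", "x": 527, "y": 318, "h": 546}],
"edges": [["K1", "S1"], ["K1", "S2"], ["K1", "L1"], ["K1", "L2"], ["K2", "S1"], ["K2", "L1"], ["K2", "L3"], ["K3", "S2"], ["K3", "L1"], ["K3", "L4"]]}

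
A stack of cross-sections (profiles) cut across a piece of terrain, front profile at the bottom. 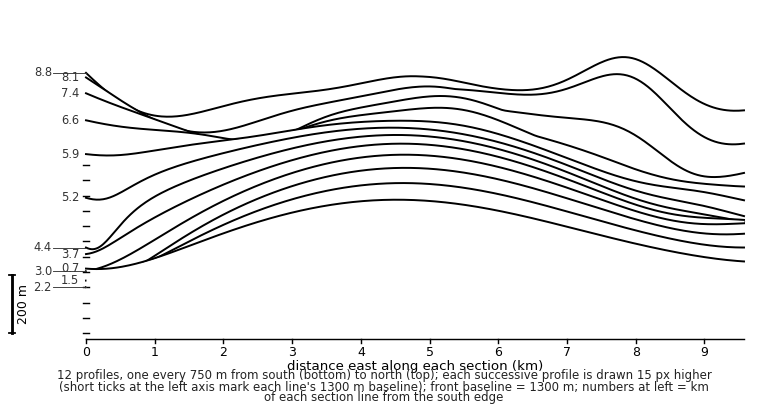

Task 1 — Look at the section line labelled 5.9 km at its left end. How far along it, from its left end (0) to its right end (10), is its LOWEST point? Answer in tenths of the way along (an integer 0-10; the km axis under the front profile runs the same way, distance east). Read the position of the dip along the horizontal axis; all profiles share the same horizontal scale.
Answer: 10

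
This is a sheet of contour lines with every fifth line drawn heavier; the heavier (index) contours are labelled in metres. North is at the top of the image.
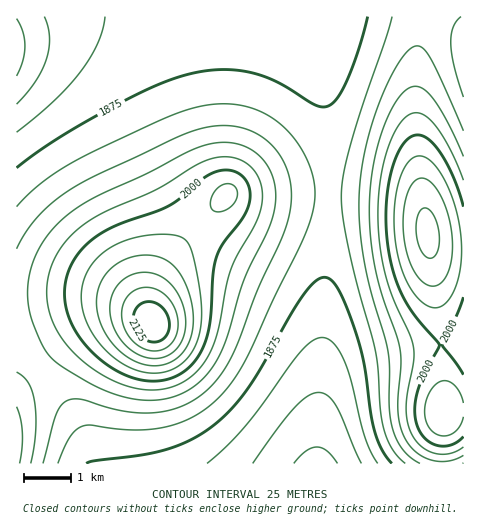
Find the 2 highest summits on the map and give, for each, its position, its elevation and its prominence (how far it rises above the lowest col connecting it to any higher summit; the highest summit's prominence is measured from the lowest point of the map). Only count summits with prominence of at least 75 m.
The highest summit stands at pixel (152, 323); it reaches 2148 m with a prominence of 359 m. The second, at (427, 234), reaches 2083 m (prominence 187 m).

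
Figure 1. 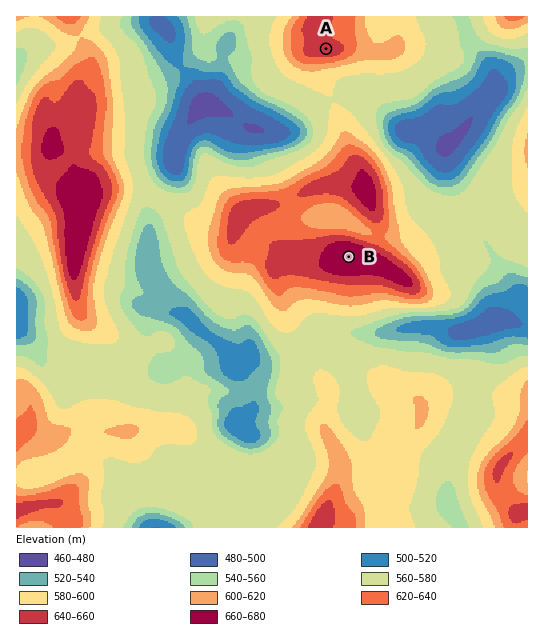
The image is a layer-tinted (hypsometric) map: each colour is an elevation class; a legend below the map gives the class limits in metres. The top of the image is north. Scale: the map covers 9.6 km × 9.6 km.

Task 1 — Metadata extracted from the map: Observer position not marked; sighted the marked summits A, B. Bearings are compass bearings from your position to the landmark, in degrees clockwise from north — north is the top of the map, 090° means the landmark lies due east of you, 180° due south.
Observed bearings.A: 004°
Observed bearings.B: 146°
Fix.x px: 315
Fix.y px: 207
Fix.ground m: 620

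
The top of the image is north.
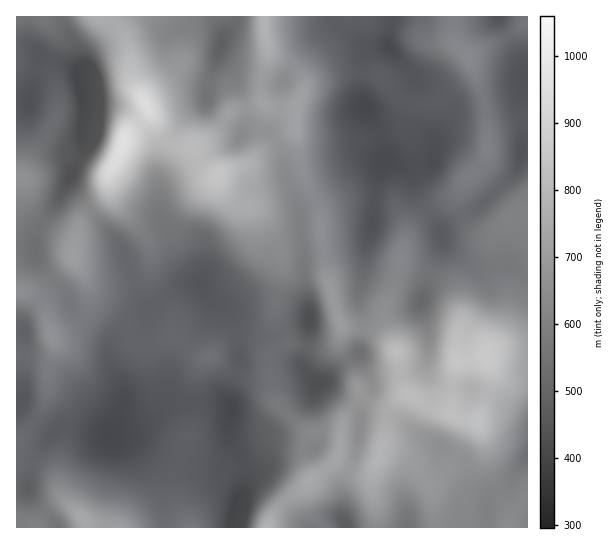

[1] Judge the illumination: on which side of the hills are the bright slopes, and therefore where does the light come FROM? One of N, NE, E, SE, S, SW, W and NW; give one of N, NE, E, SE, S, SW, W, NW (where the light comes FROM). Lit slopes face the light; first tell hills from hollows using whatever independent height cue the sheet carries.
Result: E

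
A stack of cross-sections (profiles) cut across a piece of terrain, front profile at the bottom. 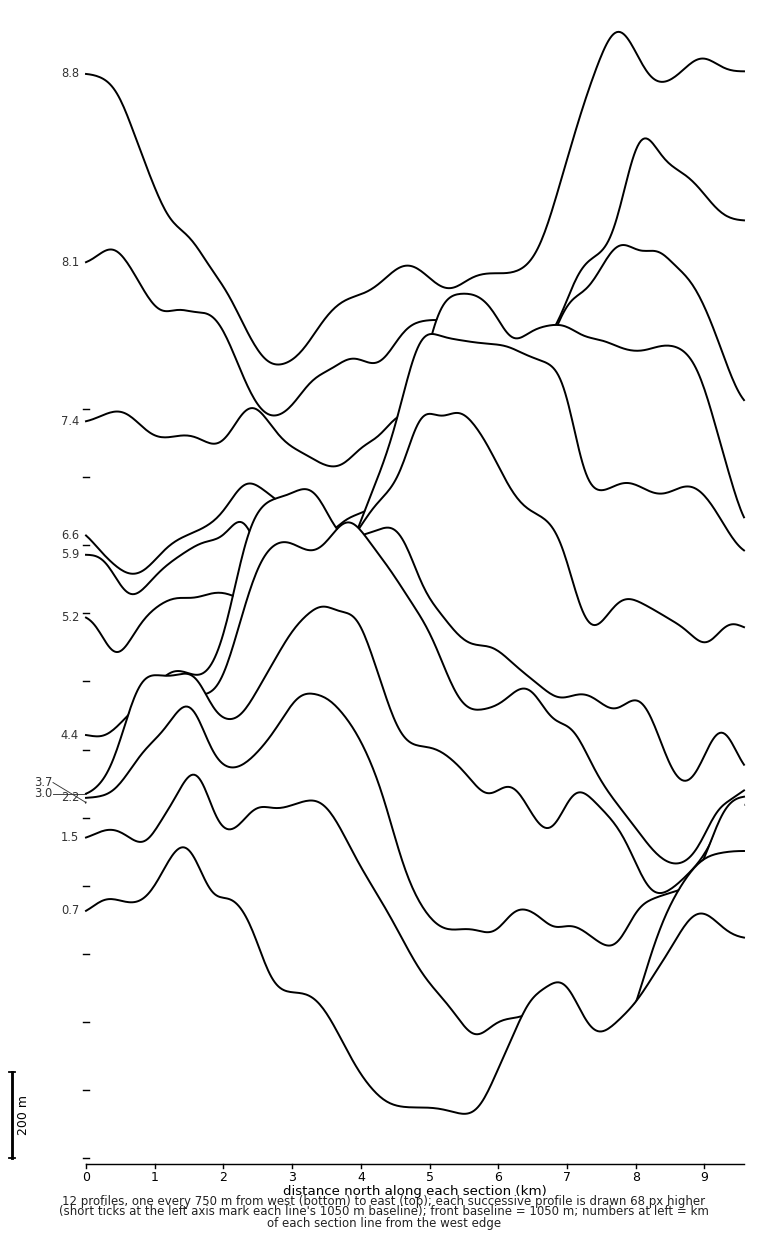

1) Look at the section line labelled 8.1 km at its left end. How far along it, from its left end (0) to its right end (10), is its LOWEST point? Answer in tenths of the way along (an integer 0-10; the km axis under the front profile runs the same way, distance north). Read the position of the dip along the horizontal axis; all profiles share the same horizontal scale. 3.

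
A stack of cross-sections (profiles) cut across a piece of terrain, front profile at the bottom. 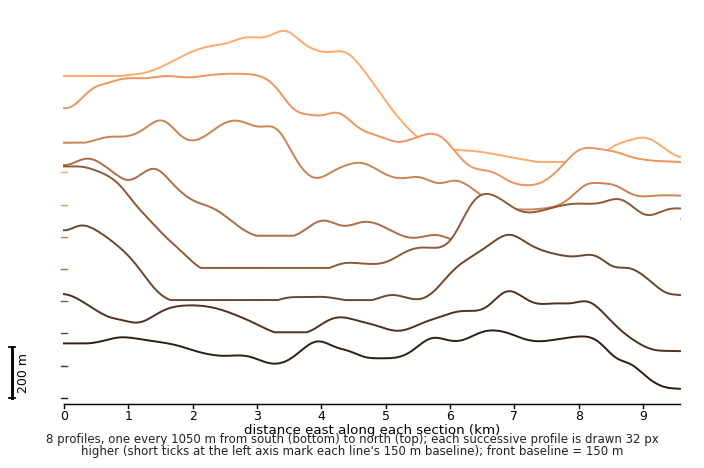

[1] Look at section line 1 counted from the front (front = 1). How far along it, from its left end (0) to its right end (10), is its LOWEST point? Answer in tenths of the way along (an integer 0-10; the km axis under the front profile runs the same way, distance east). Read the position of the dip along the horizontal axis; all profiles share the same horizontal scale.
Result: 10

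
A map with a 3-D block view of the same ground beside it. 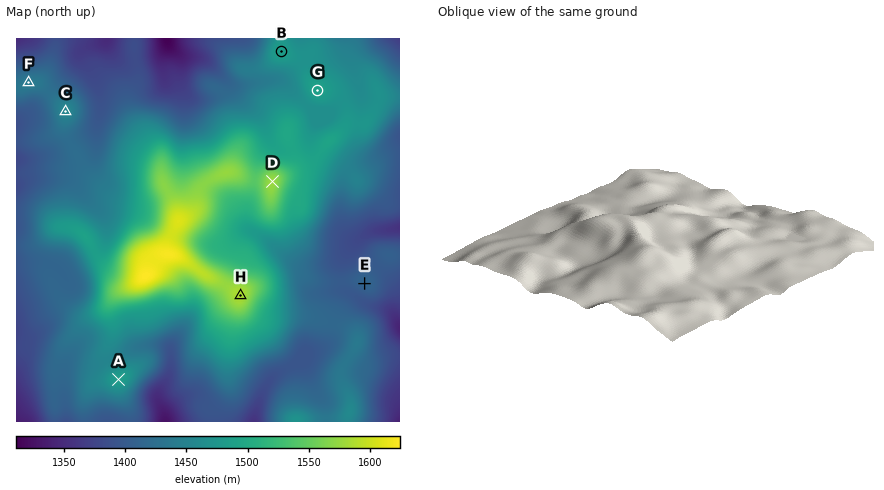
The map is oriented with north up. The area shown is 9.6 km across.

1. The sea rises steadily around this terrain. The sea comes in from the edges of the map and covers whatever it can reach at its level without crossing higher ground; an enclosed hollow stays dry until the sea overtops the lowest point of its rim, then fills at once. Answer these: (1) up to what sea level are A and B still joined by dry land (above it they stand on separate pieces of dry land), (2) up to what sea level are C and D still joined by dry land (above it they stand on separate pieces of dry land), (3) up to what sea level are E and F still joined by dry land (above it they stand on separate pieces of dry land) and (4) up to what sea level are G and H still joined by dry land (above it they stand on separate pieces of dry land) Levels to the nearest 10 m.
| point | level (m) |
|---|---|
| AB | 1450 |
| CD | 1420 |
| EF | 1400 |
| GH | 1470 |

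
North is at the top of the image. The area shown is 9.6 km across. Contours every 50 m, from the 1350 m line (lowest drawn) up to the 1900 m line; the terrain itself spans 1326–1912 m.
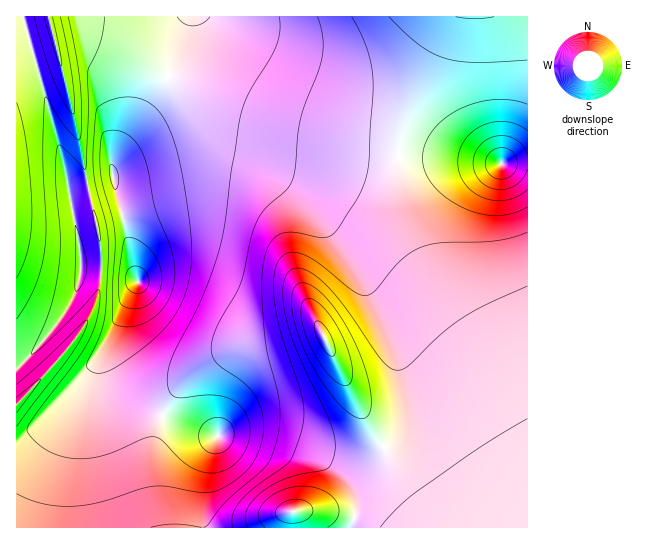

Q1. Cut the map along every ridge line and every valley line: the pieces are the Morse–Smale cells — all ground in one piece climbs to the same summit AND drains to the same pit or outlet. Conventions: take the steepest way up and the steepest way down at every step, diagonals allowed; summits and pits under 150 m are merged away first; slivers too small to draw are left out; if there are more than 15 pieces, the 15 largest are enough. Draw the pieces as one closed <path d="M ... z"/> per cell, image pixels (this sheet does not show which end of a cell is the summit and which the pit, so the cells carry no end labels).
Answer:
<path d="M450 16l-259 0-2 2-25 68-36 49-16 27 1 19-38 8-6 4 12 66-2 26-16 32-20 25-27 27 1 159 511-1-1-102-28-48-74-112-13-28-12-47-1-45 4-19 14-35 22-41z"/><path d="M527 16l-76 0-12 34-31 61-9 34 0 34 2 19 4 19 11 29 23 41 70 107 18 34z"/><path d="M190 16l-174 1 1 351 26-26 20-25 16-32 2-26-12-66 6-4 38-8-1-19 16-27 36-49 16-39z"/>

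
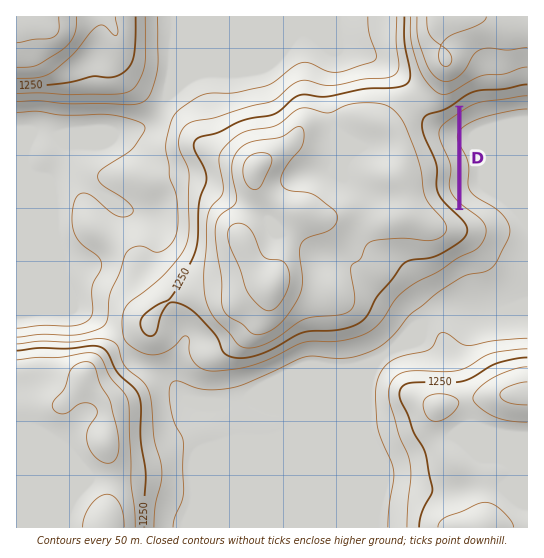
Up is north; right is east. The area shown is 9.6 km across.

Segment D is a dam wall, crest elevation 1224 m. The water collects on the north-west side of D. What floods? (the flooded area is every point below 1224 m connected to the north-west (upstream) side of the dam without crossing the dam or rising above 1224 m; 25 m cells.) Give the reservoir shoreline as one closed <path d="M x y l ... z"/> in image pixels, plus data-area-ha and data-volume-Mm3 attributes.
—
<path d="M457 108l-11 8-11 5-3 4-1 4 1 9 12 25 0 15-1 1 1 12 3 6 10 10 0-99z" data-area-ha="55" data-volume-Mm3="15.92"/>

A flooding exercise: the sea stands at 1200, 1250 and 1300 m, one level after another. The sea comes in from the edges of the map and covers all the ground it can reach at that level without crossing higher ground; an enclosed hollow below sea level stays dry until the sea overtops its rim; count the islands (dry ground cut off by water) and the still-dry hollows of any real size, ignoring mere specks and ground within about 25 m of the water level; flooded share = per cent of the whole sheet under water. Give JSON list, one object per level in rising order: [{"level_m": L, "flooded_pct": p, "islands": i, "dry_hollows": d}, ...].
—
[{"level_m": 1200, "flooded_pct": 48, "islands": 0, "dry_hollows": 0}, {"level_m": 1250, "flooded_pct": 58, "islands": 0, "dry_hollows": 0}, {"level_m": 1300, "flooded_pct": 72, "islands": 1, "dry_hollows": 0}]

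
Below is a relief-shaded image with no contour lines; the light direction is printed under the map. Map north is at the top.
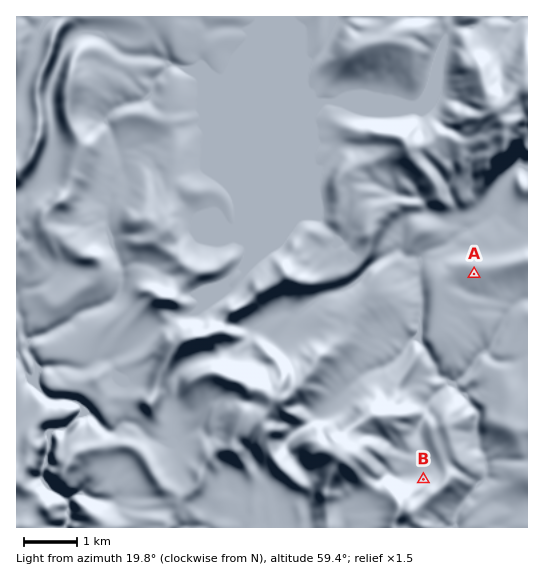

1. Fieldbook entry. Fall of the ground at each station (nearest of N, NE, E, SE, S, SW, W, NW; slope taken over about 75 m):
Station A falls S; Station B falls N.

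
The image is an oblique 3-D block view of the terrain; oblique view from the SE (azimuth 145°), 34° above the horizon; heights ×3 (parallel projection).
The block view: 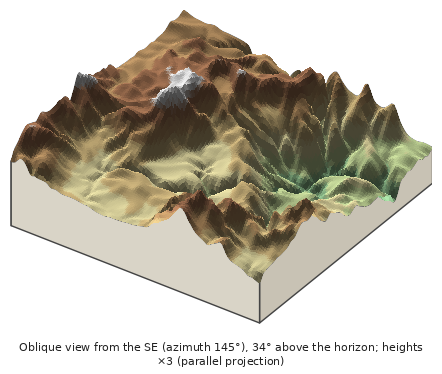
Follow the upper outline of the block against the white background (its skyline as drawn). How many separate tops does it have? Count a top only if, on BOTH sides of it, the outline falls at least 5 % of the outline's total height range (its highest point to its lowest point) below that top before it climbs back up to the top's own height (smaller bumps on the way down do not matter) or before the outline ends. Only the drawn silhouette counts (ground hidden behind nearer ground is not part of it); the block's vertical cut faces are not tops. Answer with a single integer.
4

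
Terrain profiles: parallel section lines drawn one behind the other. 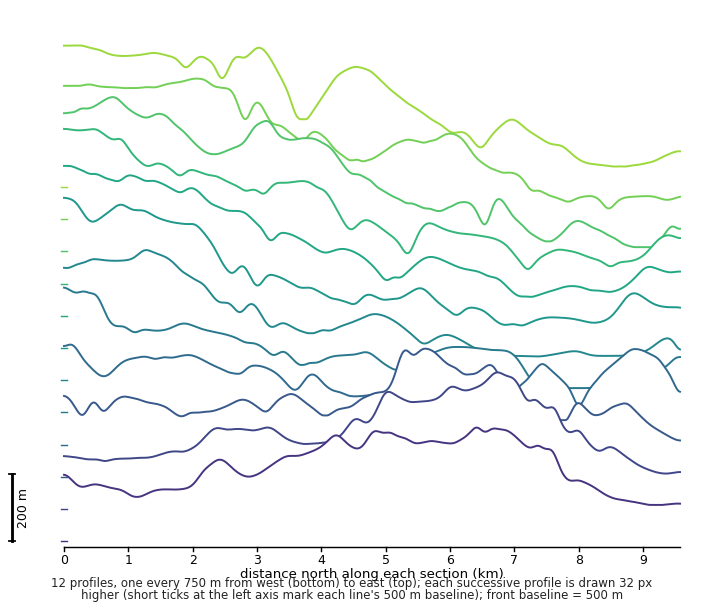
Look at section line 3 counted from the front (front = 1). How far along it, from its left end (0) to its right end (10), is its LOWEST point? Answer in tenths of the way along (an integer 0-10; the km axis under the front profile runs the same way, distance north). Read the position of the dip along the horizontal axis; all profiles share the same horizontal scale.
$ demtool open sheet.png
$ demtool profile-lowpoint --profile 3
10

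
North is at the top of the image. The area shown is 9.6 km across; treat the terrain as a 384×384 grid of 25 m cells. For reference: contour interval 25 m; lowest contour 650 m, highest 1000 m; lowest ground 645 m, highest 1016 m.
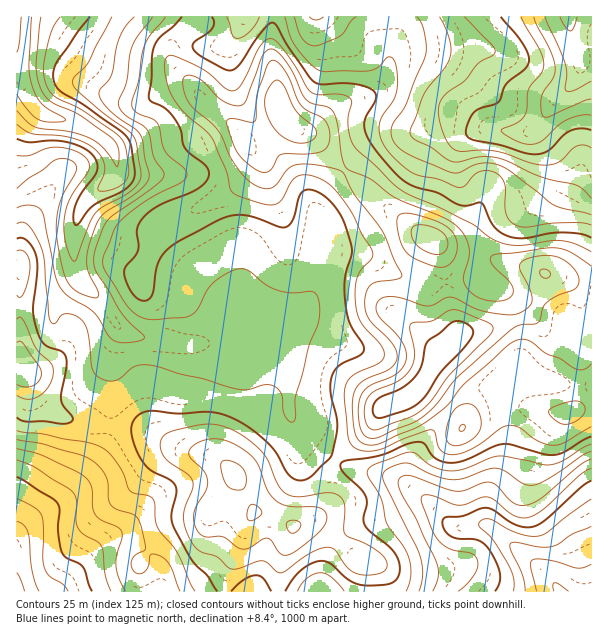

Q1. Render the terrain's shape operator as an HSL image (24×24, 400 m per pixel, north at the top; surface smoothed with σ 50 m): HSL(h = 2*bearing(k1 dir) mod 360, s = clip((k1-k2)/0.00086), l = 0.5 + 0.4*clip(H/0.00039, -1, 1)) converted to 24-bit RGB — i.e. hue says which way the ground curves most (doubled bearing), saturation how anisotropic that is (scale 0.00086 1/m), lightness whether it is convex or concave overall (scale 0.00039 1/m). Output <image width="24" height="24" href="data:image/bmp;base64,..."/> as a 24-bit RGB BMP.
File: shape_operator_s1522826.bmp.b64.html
<image width="24" height="24" href="data:image/bmp;base64,Qk32BgAAAAAAADYAAAAoAAAAGAAAABgAAAABABgAAAAAAMAGAAATCwAAEwsAAAAAAAAAAAAAW0KVrZd/X4+AbFeWvrCVenivNzuMqqh1vp97iDxPZcE5wJ5NKSw8iE0+vcpQatZyfqe1V06xf3ijjaWhocm9cjmOXSpMlal7QVWKt5KRk211QHyAqb+Xs1B/UDNjyL11W5BswImEOVuj2Z+SM1SSXNjj1+7wpaTSjHWoRmS2iXvJtdHFjSROXg4hVbGBeZmCP2Ztmo52r36SfoxXSnc2o1F/U0yx1c2yW4GnwKCaOF+W37rKeXvENbt0co8+lYtPmZJ1bTs/SlETejMJawAcg9BwTpdtZoBrWnd4RH1DjpBcu4Kwl3qtQZJ6THyey7KjtW2edKl4ctrWWYvB14vOu3u0eKWmcLSZi0xlYRE6v5poKx9rnMu+x76iXo1zVIB4dW6Agol5VIBiXn1Wrol2lGN2QmQ7VHMvwJpojMWIWaFdOERTh3ZMsJ9nta5UbDMmRQ8jkGA/mb1RNGJ4aKt2v4aEt4NqPmRgcHxSgIdban1fXYt1c5eEmXWhfoC+fqjMmdW+q76yl3CmTDlvj21wvyo8rDYAYHUhH0pv1ZXEw8OFR4N+RYJZjmFI1qV2P1Jtfq+WcaiwfbG+ZrG9Y3afhK6veKy4haiwl7GboYd0hTpcdlV3Y29zgyOa+9Daw4ieIH5VBKGp8driaHDVP1S3gIq406zGvXPTtsiFYcSzeJStbWqYYYGUeah6WolbdI1UmYFJgT46gl1kd3F+cFx8Jitt7tPR99P45sHlAHZgTuY2uUu7a1Wsg5m3jZO/z7jXvN+bRL2BTHJvem97bYBxjZBlfnZngINmg3Vlg3N4g4CCcnGDWlaLQKHBaeGxvYHU/sHl4oOjE08qVXc+b4J5cohec25H0cA21/TZs2XZXE+XYIyReIKjiImlfXqbiXSSjHODhXd3g4F9dXN/XomNVqhxWnQyMCYVrWkm97K0t2msOXtTPHJTgFFeZY2Xxr+e7PWCTilZsm5wWqmZcjM/fWEnfGw6dn5Pg4VmgIl4fYJ8eXyAcIJ7eklRbScpZ30/T9+HwIbL7cXfrIjZOkSYS5luVbCfvcOE9uNZNEp6otDBnCOjkhxKlMWEaKmseY+ZdomNf4WBgH18en55b258ZjqHqITEvOfkdc6+S2uSsNmmlFLNwFDq1ojIS05zuMJs3PSJLcSbaRxpQgMjl9eVnruda3WMeXiAd35+gHx8hHN1godxY3KAPkGIis+Zl7h2flBCbH01npcqZUQ0TjQtyXU/q6Jsd8CL9vXVTpmZFQAzrrralMKiqIZ6e2lren1zeX54dXN5h296i6B+XHOHRG+IpbdjjDE0kUYzp8Q4MqJfYlSUV3fe1OPzw8Xig43G9darpVNiAAYzy7SWq31znoN2nHJ+aoFla35sc298eohxmqd9WmJ9XkdumYBPZ1WHtJ/N2vHtS2rgTdXSLrytRJhLxHd2rGeG4J1205JlAB4zk8DR06rizJrJpIKsr4Coi2N0bGBTgplUbLFlWUVwaUBol695VsXCr/Xcns9/qyectIRMUVA7QGsxZYg5oqtdr3te5YWDEH1FADMSXyqN4Wp0yXm/vXDAxmm/rFygp8Z/SYZZVTBVXaaYmNa0d+KzTopQmVtRbDN705V9X4OccpyxZ3adm5RacYygvIuj8tnvGrH4CwMw7MsFd3Idc3oteDlFv45fy9iuejNxTIt6X9+lhMmaap5zWVFqcp1qJimv4OHrm5zcbEy+okiMtIhsR6XNv9joxbbjXgA7KQUuwNJ+nJ25ZWaoZTeAzfDKpC+Jwl6MlNe+P86WdaVUZ29Ibl9MnptSHlsqa50jh10mVCZEql2MwL2sJpE1MyAAMw0ATQANYN6mINw+jXNDj0A8b/LOklTdyiGbyvnmr6fhqkuTiHZIblJAQ39Cg4hXjmhYY1IqnY00HX9NRKKLu6eQMwAu4S1saZzmruv6fpHc15nYXVCwwezWTNLAWBNy4e7KculnLid+3oDVvJHVsoq9a4qSVGZagGFgdIeffq6CnpRWFFEupKhMMQNmyOLQiay/dmWIXFRsomZljNCwrOC7azWAJyZt7PW6ouKNHBlMioVJk0VMw2lqpmmWeG6VaJGXi2t9nn1ooLB9Vr3DKWhxGyB0tcmGiXR6eGiNYHeZhom3v998bFYhWmo2Hkp07f7NlSlZYy1zj2hpgGNlqamEnnuRhoiea2qdcnqjnbe7o8XAaU+haDOBKDeGqb2IfoOHbGqFcJmITJB1121206LOcsTOF0Fp//N1jDaFPD9xlmyCi6Gek36cqpWagYuba2qYeJaZlKlymJxbXDNrelGg"/>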